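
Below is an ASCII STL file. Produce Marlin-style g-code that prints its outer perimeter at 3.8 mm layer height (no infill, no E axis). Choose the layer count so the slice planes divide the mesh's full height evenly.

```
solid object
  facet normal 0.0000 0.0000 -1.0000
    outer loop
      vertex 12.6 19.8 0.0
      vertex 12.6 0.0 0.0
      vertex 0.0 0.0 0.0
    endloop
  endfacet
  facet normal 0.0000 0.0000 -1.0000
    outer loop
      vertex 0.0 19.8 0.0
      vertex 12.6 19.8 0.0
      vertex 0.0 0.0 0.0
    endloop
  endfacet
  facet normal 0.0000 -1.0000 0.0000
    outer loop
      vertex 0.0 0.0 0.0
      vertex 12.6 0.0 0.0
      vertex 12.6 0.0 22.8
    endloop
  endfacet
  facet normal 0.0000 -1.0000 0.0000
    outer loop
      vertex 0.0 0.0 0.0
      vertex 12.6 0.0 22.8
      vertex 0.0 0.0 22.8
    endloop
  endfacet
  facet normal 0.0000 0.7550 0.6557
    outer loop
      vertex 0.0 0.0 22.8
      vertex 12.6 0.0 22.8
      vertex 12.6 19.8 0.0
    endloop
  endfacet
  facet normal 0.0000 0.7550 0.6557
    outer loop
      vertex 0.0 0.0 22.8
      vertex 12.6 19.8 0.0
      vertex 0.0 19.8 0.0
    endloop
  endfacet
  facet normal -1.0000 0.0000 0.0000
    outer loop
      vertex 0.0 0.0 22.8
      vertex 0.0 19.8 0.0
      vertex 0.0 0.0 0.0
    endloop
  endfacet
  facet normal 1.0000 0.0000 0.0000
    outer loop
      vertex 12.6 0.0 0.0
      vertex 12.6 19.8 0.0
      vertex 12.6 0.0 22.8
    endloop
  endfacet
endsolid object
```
; perimeter-only toolpath
G21 ; units = mm
G90 ; absolute positioning
G28 ; home
; layer 1
G0 Z3.8
G0 X0.0 Y0.0
G1 X12.6 Y0.0
G1 X12.6 Y16.5
G1 X0.0 Y16.5
G1 X0.0 Y0.0
; layer 2
G0 Z7.6
G0 X0.0 Y0.0
G1 X12.6 Y0.0
G1 X12.6 Y13.2
G1 X0.0 Y13.2
G1 X0.0 Y0.0
; layer 3
G0 Z11.4
G0 X0.0 Y0.0
G1 X12.6 Y0.0
G1 X12.6 Y9.9
G1 X0.0 Y9.9
G1 X0.0 Y0.0
; layer 4
G0 Z15.2
G0 X0.0 Y0.0
G1 X12.6 Y0.0
G1 X12.6 Y6.6
G1 X0.0 Y6.6
G1 X0.0 Y0.0
; layer 5
G0 Z19.0
G0 X0.0 Y0.0
G1 X12.6 Y0.0
G1 X12.6 Y3.3
G1 X0.0 Y3.3
G1 X0.0 Y0.0
M2 ; end

The solid is a wedge (ramp): 12.6 × 19.8 mm base, rising to 22.8 mm along the y=0 edge and sloping linearly to z=0 at y=19.8. Slicing at Δz = 3.8 mm — 6 equal slices spanning the solid's height, so layer i sits at z = i·h/6 — gives 5 non-empty perimeters. Each is a 4-segment closed polygon; G0 lifts to the layer z and rapids to the start vertex, then G1 traces the edges. The cross-section shrinks linearly with z (the slice at the apex is degenerate and omitted).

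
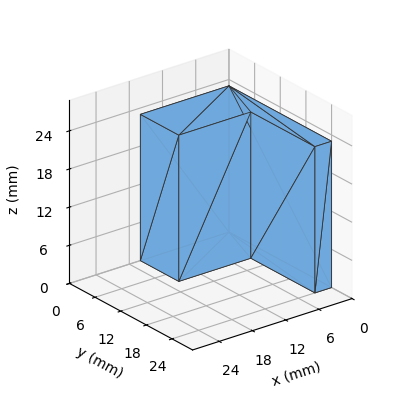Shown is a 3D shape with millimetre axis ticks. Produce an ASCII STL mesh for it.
Reading the render: the shape is an L-shaped prism: outer 16 × 24 mm, arm thicknesses ≈ 9 mm (horizontal) and 3 mm (vertical), extruded 23 mm in z (dimensions read to the nearest mm from the axis ticks). For the STL, each face is triangulated and given an outward normal.

solid part
  facet normal 0.0000 0.0000 -1.0000
    outer loop
      vertex 16.000 9.000 0.000
      vertex 16.000 0.000 0.000
      vertex 0.000 0.000 0.000
    endloop
  endfacet
  facet normal 0.0000 0.0000 -1.0000
    outer loop
      vertex 3.000 9.000 0.000
      vertex 16.000 9.000 0.000
      vertex 0.000 0.000 0.000
    endloop
  endfacet
  facet normal 0.0000 0.0000 -1.0000
    outer loop
      vertex 3.000 24.000 0.000
      vertex 3.000 9.000 0.000
      vertex 0.000 0.000 0.000
    endloop
  endfacet
  facet normal 0.0000 0.0000 -1.0000
    outer loop
      vertex 0.000 24.000 0.000
      vertex 3.000 24.000 0.000
      vertex 0.000 0.000 0.000
    endloop
  endfacet
  facet normal 0.0000 0.0000 1.0000
    outer loop
      vertex 0.000 0.000 23.000
      vertex 16.000 0.000 23.000
      vertex 16.000 9.000 23.000
    endloop
  endfacet
  facet normal 0.0000 0.0000 1.0000
    outer loop
      vertex 0.000 0.000 23.000
      vertex 16.000 9.000 23.000
      vertex 3.000 9.000 23.000
    endloop
  endfacet
  facet normal 0.0000 0.0000 1.0000
    outer loop
      vertex 0.000 0.000 23.000
      vertex 3.000 9.000 23.000
      vertex 3.000 24.000 23.000
    endloop
  endfacet
  facet normal 0.0000 0.0000 1.0000
    outer loop
      vertex 0.000 0.000 23.000
      vertex 3.000 24.000 23.000
      vertex 0.000 24.000 23.000
    endloop
  endfacet
  facet normal 0.0000 -1.0000 0.0000
    outer loop
      vertex 0.000 0.000 0.000
      vertex 16.000 0.000 0.000
      vertex 16.000 0.000 23.000
    endloop
  endfacet
  facet normal 0.0000 -1.0000 0.0000
    outer loop
      vertex 0.000 0.000 0.000
      vertex 16.000 0.000 23.000
      vertex 0.000 0.000 23.000
    endloop
  endfacet
  facet normal 1.0000 0.0000 0.0000
    outer loop
      vertex 16.000 0.000 0.000
      vertex 16.000 9.000 0.000
      vertex 16.000 9.000 23.000
    endloop
  endfacet
  facet normal 1.0000 0.0000 0.0000
    outer loop
      vertex 16.000 0.000 0.000
      vertex 16.000 9.000 23.000
      vertex 16.000 0.000 23.000
    endloop
  endfacet
  facet normal 0.0000 1.0000 0.0000
    outer loop
      vertex 16.000 9.000 0.000
      vertex 3.000 9.000 0.000
      vertex 3.000 9.000 23.000
    endloop
  endfacet
  facet normal 0.0000 1.0000 0.0000
    outer loop
      vertex 16.000 9.000 0.000
      vertex 3.000 9.000 23.000
      vertex 16.000 9.000 23.000
    endloop
  endfacet
  facet normal 1.0000 0.0000 0.0000
    outer loop
      vertex 3.000 9.000 0.000
      vertex 3.000 24.000 0.000
      vertex 3.000 24.000 23.000
    endloop
  endfacet
  facet normal 1.0000 0.0000 0.0000
    outer loop
      vertex 3.000 9.000 0.000
      vertex 3.000 24.000 23.000
      vertex 3.000 9.000 23.000
    endloop
  endfacet
  facet normal 0.0000 1.0000 0.0000
    outer loop
      vertex 3.000 24.000 0.000
      vertex 0.000 24.000 0.000
      vertex 0.000 24.000 23.000
    endloop
  endfacet
  facet normal 0.0000 1.0000 0.0000
    outer loop
      vertex 3.000 24.000 0.000
      vertex 0.000 24.000 23.000
      vertex 3.000 24.000 23.000
    endloop
  endfacet
  facet normal -1.0000 0.0000 0.0000
    outer loop
      vertex 0.000 24.000 0.000
      vertex 0.000 0.000 0.000
      vertex 0.000 0.000 23.000
    endloop
  endfacet
  facet normal -1.0000 0.0000 0.0000
    outer loop
      vertex 0.000 24.000 0.000
      vertex 0.000 0.000 23.000
      vertex 0.000 24.000 23.000
    endloop
  endfacet
endsolid part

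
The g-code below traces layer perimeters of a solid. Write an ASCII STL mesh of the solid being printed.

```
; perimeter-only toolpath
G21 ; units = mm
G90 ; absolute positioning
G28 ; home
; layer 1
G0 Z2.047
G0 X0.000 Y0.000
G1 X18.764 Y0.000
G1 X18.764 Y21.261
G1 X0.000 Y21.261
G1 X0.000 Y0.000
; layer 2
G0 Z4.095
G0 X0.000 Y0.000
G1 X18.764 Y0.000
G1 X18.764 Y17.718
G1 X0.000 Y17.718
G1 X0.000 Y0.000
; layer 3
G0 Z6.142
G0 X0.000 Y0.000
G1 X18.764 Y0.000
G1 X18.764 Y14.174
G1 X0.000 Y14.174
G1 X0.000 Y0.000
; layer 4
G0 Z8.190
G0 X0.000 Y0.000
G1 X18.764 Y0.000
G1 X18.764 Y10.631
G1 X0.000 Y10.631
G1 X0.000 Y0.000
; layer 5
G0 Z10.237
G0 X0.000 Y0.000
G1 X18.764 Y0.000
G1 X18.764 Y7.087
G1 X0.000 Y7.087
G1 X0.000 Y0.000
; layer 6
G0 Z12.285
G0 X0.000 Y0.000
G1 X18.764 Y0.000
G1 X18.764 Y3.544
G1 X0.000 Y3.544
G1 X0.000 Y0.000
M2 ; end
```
solid part
  facet normal 0.0000 0.0000 -1.0000
    outer loop
      vertex 18.764 24.805 0.000
      vertex 18.764 0.000 0.000
      vertex 0.000 0.000 0.000
    endloop
  endfacet
  facet normal 0.0000 0.0000 -1.0000
    outer loop
      vertex 0.000 24.805 0.000
      vertex 18.764 24.805 0.000
      vertex 0.000 0.000 0.000
    endloop
  endfacet
  facet normal 0.0000 -1.0000 0.0000
    outer loop
      vertex 0.000 0.000 0.000
      vertex 18.764 0.000 0.000
      vertex 18.764 0.000 14.332
    endloop
  endfacet
  facet normal 0.0000 -1.0000 0.0000
    outer loop
      vertex 0.000 0.000 0.000
      vertex 18.764 0.000 14.332
      vertex 0.000 0.000 14.332
    endloop
  endfacet
  facet normal 0.0000 0.5003 0.8659
    outer loop
      vertex 0.000 0.000 14.332
      vertex 18.764 0.000 14.332
      vertex 18.764 24.805 0.000
    endloop
  endfacet
  facet normal 0.0000 0.5003 0.8659
    outer loop
      vertex 0.000 0.000 14.332
      vertex 18.764 24.805 0.000
      vertex 0.000 24.805 0.000
    endloop
  endfacet
  facet normal -1.0000 0.0000 0.0000
    outer loop
      vertex 0.000 0.000 14.332
      vertex 0.000 24.805 0.000
      vertex 0.000 0.000 0.000
    endloop
  endfacet
  facet normal 1.0000 0.0000 0.0000
    outer loop
      vertex 18.764 0.000 0.000
      vertex 18.764 24.805 0.000
      vertex 18.764 0.000 14.332
    endloop
  endfacet
endsolid part

The G0 Z moves step by Δz≈2.047 mm. The G1 loops shrink linearly with z, so the solid tapers from its base footprint up to z≈14.3. Closing with a flat bottom cap and the tapered top and triangulating gives 8 facets — a wedge (ramp): 18.8 × 24.8 mm base, rising to 14.3 mm along the y=0 edge and sloping linearly to z=0 at y=24.8.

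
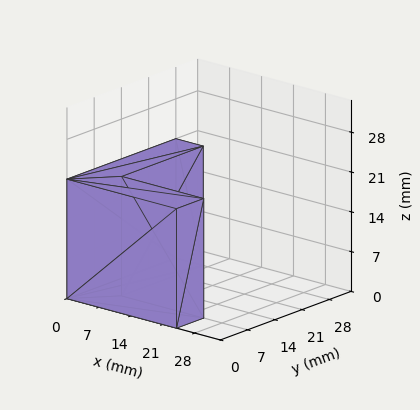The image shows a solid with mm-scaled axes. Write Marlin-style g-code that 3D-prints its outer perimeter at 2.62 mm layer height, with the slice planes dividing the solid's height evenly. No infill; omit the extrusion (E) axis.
Reading the render: the shape is an L-shaped prism: outer 24 × 28 mm, arm thicknesses ≈ 7 mm (horizontal) and 6 mm (vertical), extruded 21 mm in z (dimensions read to the nearest mm from the axis ticks). For the g-code, the solid's height is divided into equal slices at the stated Δz and each level perimeter traced with G1 moves after a G0 lift.

; perimeter-only toolpath
G21 ; units = mm
G90 ; absolute positioning
G28 ; home
; layer 1
G0 Z2.62
G0 X0.00 Y0.00
G1 X24.00 Y0.00
G1 X24.00 Y7.00
G1 X6.00 Y7.00
G1 X6.00 Y28.00
G1 X0.00 Y28.00
G1 X0.00 Y0.00
; layer 2
G0 Z5.25
G0 X0.00 Y0.00
G1 X24.00 Y0.00
G1 X24.00 Y7.00
G1 X6.00 Y7.00
G1 X6.00 Y28.00
G1 X0.00 Y28.00
G1 X0.00 Y0.00
; layer 3
G0 Z7.88
G0 X0.00 Y0.00
G1 X24.00 Y0.00
G1 X24.00 Y7.00
G1 X6.00 Y7.00
G1 X6.00 Y28.00
G1 X0.00 Y28.00
G1 X0.00 Y0.00
; layer 4
G0 Z10.50
G0 X0.00 Y0.00
G1 X24.00 Y0.00
G1 X24.00 Y7.00
G1 X6.00 Y7.00
G1 X6.00 Y28.00
G1 X0.00 Y28.00
G1 X0.00 Y0.00
; layer 5
G0 Z13.12
G0 X0.00 Y0.00
G1 X24.00 Y0.00
G1 X24.00 Y7.00
G1 X6.00 Y7.00
G1 X6.00 Y28.00
G1 X0.00 Y28.00
G1 X0.00 Y0.00
; layer 6
G0 Z15.75
G0 X0.00 Y0.00
G1 X24.00 Y0.00
G1 X24.00 Y7.00
G1 X6.00 Y7.00
G1 X6.00 Y28.00
G1 X0.00 Y28.00
G1 X0.00 Y0.00
; layer 7
G0 Z18.38
G0 X0.00 Y0.00
G1 X24.00 Y0.00
G1 X24.00 Y7.00
G1 X6.00 Y7.00
G1 X6.00 Y28.00
G1 X0.00 Y28.00
G1 X0.00 Y0.00
; layer 8
G0 Z21.00
G0 X0.00 Y0.00
G1 X24.00 Y0.00
G1 X24.00 Y7.00
G1 X6.00 Y7.00
G1 X6.00 Y28.00
G1 X0.00 Y28.00
G1 X0.00 Y0.00
M2 ; end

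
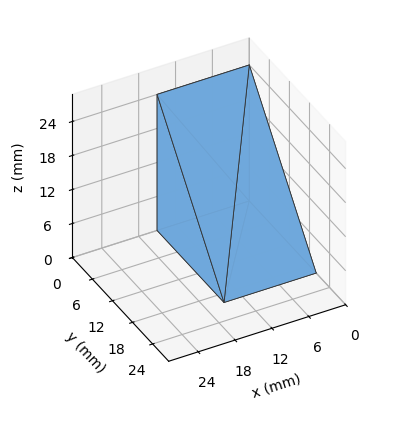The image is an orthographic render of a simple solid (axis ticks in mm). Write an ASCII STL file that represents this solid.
Reading the render: the shape is a wedge (ramp): 15 × 20 mm base, rising to 24 mm along the y=0 edge and sloping linearly to z=0 at y=20 (dimensions read to the nearest mm from the axis ticks). For the STL, each face is triangulated and given an outward normal.

solid part
  facet normal 0.0000 0.0000 -1.0000
    outer loop
      vertex 15.000 20.000 0.000
      vertex 15.000 0.000 0.000
      vertex 0.000 0.000 0.000
    endloop
  endfacet
  facet normal 0.0000 0.0000 -1.0000
    outer loop
      vertex 0.000 20.000 0.000
      vertex 15.000 20.000 0.000
      vertex 0.000 0.000 0.000
    endloop
  endfacet
  facet normal 0.0000 -1.0000 0.0000
    outer loop
      vertex 0.000 0.000 0.000
      vertex 15.000 0.000 0.000
      vertex 15.000 0.000 24.000
    endloop
  endfacet
  facet normal 0.0000 -1.0000 0.0000
    outer loop
      vertex 0.000 0.000 0.000
      vertex 15.000 0.000 24.000
      vertex 0.000 0.000 24.000
    endloop
  endfacet
  facet normal 0.0000 0.7682 0.6402
    outer loop
      vertex 0.000 0.000 24.000
      vertex 15.000 0.000 24.000
      vertex 15.000 20.000 0.000
    endloop
  endfacet
  facet normal 0.0000 0.7682 0.6402
    outer loop
      vertex 0.000 0.000 24.000
      vertex 15.000 20.000 0.000
      vertex 0.000 20.000 0.000
    endloop
  endfacet
  facet normal -1.0000 0.0000 0.0000
    outer loop
      vertex 0.000 0.000 24.000
      vertex 0.000 20.000 0.000
      vertex 0.000 0.000 0.000
    endloop
  endfacet
  facet normal 1.0000 0.0000 0.0000
    outer loop
      vertex 15.000 0.000 0.000
      vertex 15.000 20.000 0.000
      vertex 15.000 0.000 24.000
    endloop
  endfacet
endsolid part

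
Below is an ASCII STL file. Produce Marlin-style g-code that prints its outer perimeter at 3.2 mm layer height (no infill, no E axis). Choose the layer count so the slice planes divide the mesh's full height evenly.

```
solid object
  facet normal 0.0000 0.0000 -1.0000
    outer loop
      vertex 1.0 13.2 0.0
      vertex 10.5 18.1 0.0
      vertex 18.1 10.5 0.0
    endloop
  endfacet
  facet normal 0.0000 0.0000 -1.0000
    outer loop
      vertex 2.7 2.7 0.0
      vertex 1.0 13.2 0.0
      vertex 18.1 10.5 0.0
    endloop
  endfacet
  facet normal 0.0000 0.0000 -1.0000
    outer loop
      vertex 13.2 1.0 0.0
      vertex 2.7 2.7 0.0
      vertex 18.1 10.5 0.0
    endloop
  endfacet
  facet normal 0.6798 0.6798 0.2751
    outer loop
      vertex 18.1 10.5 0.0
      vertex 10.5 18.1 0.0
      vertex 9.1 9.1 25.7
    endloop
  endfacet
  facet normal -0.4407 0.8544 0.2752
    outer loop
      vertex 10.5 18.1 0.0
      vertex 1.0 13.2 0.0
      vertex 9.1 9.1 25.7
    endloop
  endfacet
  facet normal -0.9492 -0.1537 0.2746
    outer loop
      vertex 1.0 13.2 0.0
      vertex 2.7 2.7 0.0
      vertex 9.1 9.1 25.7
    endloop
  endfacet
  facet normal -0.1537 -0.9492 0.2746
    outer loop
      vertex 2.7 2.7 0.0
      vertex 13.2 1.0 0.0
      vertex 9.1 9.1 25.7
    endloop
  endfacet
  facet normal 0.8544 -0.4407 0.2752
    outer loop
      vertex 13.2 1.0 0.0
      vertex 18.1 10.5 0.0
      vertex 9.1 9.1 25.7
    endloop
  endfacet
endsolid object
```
; perimeter-only toolpath
G21 ; units = mm
G90 ; absolute positioning
G28 ; home
; layer 1
G0 Z3.2
G0 X17.0 Y10.3
G1 X10.3 Y17.0
G1 X2.0 Y12.7
G1 X3.5 Y3.5
G1 X12.7 Y2.0
G1 X17.0 Y10.3
; layer 2
G0 Z6.4
G0 X15.9 Y10.2
G1 X10.2 Y15.9
G1 X3.0 Y12.2
G1 X4.3 Y4.3
G1 X12.2 Y3.0
G1 X15.9 Y10.2
; layer 3
G0 Z9.6
G0 X14.7 Y10.0
G1 X10.0 Y14.7
G1 X4.0 Y11.7
G1 X5.1 Y5.1
G1 X11.7 Y4.0
G1 X14.7 Y10.0
; layer 4
G0 Z12.8
G0 X13.6 Y9.8
G1 X9.8 Y13.6
G1 X5.0 Y11.1
G1 X5.9 Y5.9
G1 X11.1 Y5.0
G1 X13.6 Y9.8
; layer 5
G0 Z16.1
G0 X12.5 Y9.6
G1 X9.6 Y12.5
G1 X6.1 Y10.6
G1 X6.7 Y6.7
G1 X10.6 Y6.1
G1 X12.5 Y9.6
; layer 6
G0 Z19.3
G0 X11.3 Y9.4
G1 X9.4 Y11.3
G1 X7.1 Y10.1
G1 X7.5 Y7.5
G1 X10.1 Y7.1
G1 X11.3 Y9.4
; layer 7
G0 Z22.5
G0 X10.2 Y9.3
G1 X9.3 Y10.2
G1 X8.1 Y9.6
G1 X8.3 Y8.3
G1 X9.6 Y8.1
G1 X10.2 Y9.3
M2 ; end

The solid is a regular 5-sided pyramid, base circumscribed radius ≈ 9.1 mm, apex at z ≈ 25.7 mm. Slicing at Δz = 3.2 mm — 8 equal slices spanning the solid's height, so layer i sits at z = i·h/8 — gives 7 non-empty perimeters. Each is a 5-segment closed polygon; G0 lifts to the layer z and rapids to the start vertex, then G1 traces the edges. The cross-section shrinks linearly with z (the slice at the apex is degenerate and omitted).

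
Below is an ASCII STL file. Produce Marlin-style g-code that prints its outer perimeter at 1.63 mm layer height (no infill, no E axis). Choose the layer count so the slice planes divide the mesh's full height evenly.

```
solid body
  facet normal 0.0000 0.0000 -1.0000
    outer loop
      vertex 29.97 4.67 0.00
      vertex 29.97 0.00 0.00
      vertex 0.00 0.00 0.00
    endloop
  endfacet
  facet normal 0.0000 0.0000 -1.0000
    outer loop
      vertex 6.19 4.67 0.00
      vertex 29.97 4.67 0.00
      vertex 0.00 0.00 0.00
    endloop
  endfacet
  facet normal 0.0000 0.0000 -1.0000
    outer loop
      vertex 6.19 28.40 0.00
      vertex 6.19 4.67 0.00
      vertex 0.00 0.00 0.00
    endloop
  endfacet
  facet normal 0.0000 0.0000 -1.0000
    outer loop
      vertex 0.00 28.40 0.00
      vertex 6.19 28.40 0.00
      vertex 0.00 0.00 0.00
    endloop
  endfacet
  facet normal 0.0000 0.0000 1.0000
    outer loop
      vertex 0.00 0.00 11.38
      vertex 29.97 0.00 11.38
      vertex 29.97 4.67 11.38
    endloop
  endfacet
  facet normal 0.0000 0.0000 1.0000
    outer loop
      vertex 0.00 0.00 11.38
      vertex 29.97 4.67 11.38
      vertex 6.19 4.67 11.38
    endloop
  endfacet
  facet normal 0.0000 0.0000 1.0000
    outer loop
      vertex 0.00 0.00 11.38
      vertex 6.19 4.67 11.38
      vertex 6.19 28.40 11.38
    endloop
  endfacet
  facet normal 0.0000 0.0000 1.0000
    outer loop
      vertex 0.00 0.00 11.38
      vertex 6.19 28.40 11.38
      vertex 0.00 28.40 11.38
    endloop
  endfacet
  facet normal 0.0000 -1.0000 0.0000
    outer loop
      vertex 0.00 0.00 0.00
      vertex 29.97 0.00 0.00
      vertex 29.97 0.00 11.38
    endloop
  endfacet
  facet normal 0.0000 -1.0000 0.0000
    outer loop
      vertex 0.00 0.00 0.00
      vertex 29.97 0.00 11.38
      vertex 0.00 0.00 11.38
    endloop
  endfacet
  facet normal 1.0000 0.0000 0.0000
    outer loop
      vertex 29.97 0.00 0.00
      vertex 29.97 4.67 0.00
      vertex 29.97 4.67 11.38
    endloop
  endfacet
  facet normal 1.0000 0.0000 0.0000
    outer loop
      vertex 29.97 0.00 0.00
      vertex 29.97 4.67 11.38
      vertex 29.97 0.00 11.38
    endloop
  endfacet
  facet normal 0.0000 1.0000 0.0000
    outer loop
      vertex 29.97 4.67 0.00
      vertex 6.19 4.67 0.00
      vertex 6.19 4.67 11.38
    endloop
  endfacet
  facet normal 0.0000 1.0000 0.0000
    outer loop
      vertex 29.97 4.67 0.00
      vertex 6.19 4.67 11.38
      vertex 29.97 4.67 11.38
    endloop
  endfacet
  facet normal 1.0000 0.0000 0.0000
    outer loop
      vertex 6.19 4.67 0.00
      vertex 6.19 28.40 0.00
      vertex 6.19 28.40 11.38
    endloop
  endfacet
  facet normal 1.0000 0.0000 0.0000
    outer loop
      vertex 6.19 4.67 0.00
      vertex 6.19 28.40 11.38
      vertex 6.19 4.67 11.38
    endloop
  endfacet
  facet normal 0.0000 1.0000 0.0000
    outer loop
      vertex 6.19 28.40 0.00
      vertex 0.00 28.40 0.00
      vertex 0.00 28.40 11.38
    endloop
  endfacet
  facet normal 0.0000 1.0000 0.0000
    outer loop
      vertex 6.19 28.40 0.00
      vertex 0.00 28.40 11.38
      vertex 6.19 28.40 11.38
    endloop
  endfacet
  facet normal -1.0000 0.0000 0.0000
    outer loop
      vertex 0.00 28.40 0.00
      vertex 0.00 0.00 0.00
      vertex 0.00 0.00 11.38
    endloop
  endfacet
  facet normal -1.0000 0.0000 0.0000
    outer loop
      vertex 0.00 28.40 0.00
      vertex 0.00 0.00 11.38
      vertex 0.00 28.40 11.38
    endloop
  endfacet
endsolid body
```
; perimeter-only toolpath
G21 ; units = mm
G90 ; absolute positioning
G28 ; home
; layer 1
G0 Z1.63
G0 X0.00 Y0.00
G1 X29.97 Y0.00
G1 X29.97 Y4.67
G1 X6.19 Y4.67
G1 X6.19 Y28.40
G1 X0.00 Y28.40
G1 X0.00 Y0.00
; layer 2
G0 Z3.25
G0 X0.00 Y0.00
G1 X29.97 Y0.00
G1 X29.97 Y4.67
G1 X6.19 Y4.67
G1 X6.19 Y28.40
G1 X0.00 Y28.40
G1 X0.00 Y0.00
; layer 3
G0 Z4.88
G0 X0.00 Y0.00
G1 X29.97 Y0.00
G1 X29.97 Y4.67
G1 X6.19 Y4.67
G1 X6.19 Y28.40
G1 X0.00 Y28.40
G1 X0.00 Y0.00
; layer 4
G0 Z6.50
G0 X0.00 Y0.00
G1 X29.97 Y0.00
G1 X29.97 Y4.67
G1 X6.19 Y4.67
G1 X6.19 Y28.40
G1 X0.00 Y28.40
G1 X0.00 Y0.00
; layer 5
G0 Z8.13
G0 X0.00 Y0.00
G1 X29.97 Y0.00
G1 X29.97 Y4.67
G1 X6.19 Y4.67
G1 X6.19 Y28.40
G1 X0.00 Y28.40
G1 X0.00 Y0.00
; layer 6
G0 Z9.75
G0 X0.00 Y0.00
G1 X29.97 Y0.00
G1 X29.97 Y4.67
G1 X6.19 Y4.67
G1 X6.19 Y28.40
G1 X0.00 Y28.40
G1 X0.00 Y0.00
; layer 7
G0 Z11.38
G0 X0.00 Y0.00
G1 X29.97 Y0.00
G1 X29.97 Y4.67
G1 X6.19 Y4.67
G1 X6.19 Y28.40
G1 X0.00 Y28.40
G1 X0.00 Y0.00
M2 ; end

The solid is an L-shaped prism: outer 30 × 28.4 mm, arm thicknesses ≈ 4.67 mm (horizontal) and 6.19 mm (vertical), extruded 11.4 mm in z. Slicing at Δz = 1.63 mm — 7 equal slices spanning the solid's height, so layer i sits at z = i·h/7 — gives 7 non-empty perimeters. Each is a 6-segment closed polygon; G0 lifts to the layer z and rapids to the start vertex, then G1 traces the edges.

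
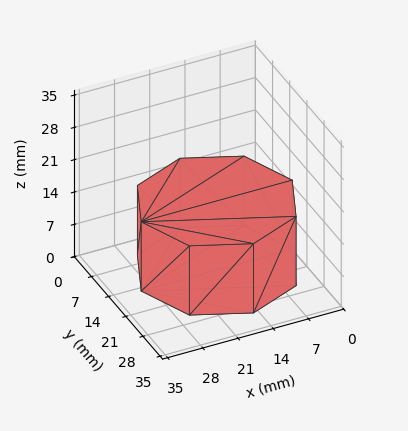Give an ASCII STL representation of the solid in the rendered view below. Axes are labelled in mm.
Reading the render: the shape is a regular 8-sided prism (a cylinder approximated with 8 flat sides), circumscribed radius ≈ 15 mm, height ≈ 15 mm (dimensions read to the nearest mm from the axis ticks). For the STL, each face is triangulated and given an outward normal.

solid part
  facet normal 0.0000 0.0000 -1.0000
    outer loop
      vertex 15.0 30.0 0.0
      vertex 25.6 25.6 0.0
      vertex 30.0 15.0 0.0
    endloop
  endfacet
  facet normal 0.0000 0.0000 -1.0000
    outer loop
      vertex 4.4 25.6 0.0
      vertex 15.0 30.0 0.0
      vertex 30.0 15.0 0.0
    endloop
  endfacet
  facet normal 0.0000 0.0000 -1.0000
    outer loop
      vertex 0.0 15.0 0.0
      vertex 4.4 25.6 0.0
      vertex 30.0 15.0 0.0
    endloop
  endfacet
  facet normal 0.0000 0.0000 -1.0000
    outer loop
      vertex 4.4 4.4 0.0
      vertex 0.0 15.0 0.0
      vertex 30.0 15.0 0.0
    endloop
  endfacet
  facet normal 0.0000 0.0000 -1.0000
    outer loop
      vertex 15.0 0.0 0.0
      vertex 4.4 4.4 0.0
      vertex 30.0 15.0 0.0
    endloop
  endfacet
  facet normal 0.0000 0.0000 -1.0000
    outer loop
      vertex 25.6 4.4 0.0
      vertex 15.0 0.0 0.0
      vertex 30.0 15.0 0.0
    endloop
  endfacet
  facet normal 0.0000 0.0000 1.0000
    outer loop
      vertex 30.0 15.0 15.0
      vertex 25.6 25.6 15.0
      vertex 15.0 30.0 15.0
    endloop
  endfacet
  facet normal 0.0000 0.0000 1.0000
    outer loop
      vertex 30.0 15.0 15.0
      vertex 15.0 30.0 15.0
      vertex 4.4 25.6 15.0
    endloop
  endfacet
  facet normal 0.0000 0.0000 1.0000
    outer loop
      vertex 30.0 15.0 15.0
      vertex 4.4 25.6 15.0
      vertex 0.0 15.0 15.0
    endloop
  endfacet
  facet normal 0.0000 0.0000 1.0000
    outer loop
      vertex 30.0 15.0 15.0
      vertex 0.0 15.0 15.0
      vertex 4.4 4.4 15.0
    endloop
  endfacet
  facet normal 0.0000 0.0000 1.0000
    outer loop
      vertex 30.0 15.0 15.0
      vertex 4.4 4.4 15.0
      vertex 15.0 0.0 15.0
    endloop
  endfacet
  facet normal 0.0000 0.0000 1.0000
    outer loop
      vertex 30.0 15.0 15.0
      vertex 15.0 0.0 15.0
      vertex 25.6 4.4 15.0
    endloop
  endfacet
  facet normal 0.9236 0.3834 0.0000
    outer loop
      vertex 30.0 15.0 0.0
      vertex 25.6 25.6 0.0
      vertex 25.6 25.6 15.0
    endloop
  endfacet
  facet normal 0.9236 0.3834 0.0000
    outer loop
      vertex 30.0 15.0 0.0
      vertex 25.6 25.6 15.0
      vertex 30.0 15.0 15.0
    endloop
  endfacet
  facet normal 0.3834 0.9236 0.0000
    outer loop
      vertex 25.6 25.6 0.0
      vertex 15.0 30.0 0.0
      vertex 15.0 30.0 15.0
    endloop
  endfacet
  facet normal 0.3834 0.9236 0.0000
    outer loop
      vertex 25.6 25.6 0.0
      vertex 15.0 30.0 15.0
      vertex 25.6 25.6 15.0
    endloop
  endfacet
  facet normal -0.3834 0.9236 0.0000
    outer loop
      vertex 15.0 30.0 0.0
      vertex 4.4 25.6 0.0
      vertex 4.4 25.6 15.0
    endloop
  endfacet
  facet normal -0.3834 0.9236 0.0000
    outer loop
      vertex 15.0 30.0 0.0
      vertex 4.4 25.6 15.0
      vertex 15.0 30.0 15.0
    endloop
  endfacet
  facet normal -0.9236 0.3834 0.0000
    outer loop
      vertex 4.4 25.6 0.0
      vertex 0.0 15.0 0.0
      vertex 0.0 15.0 15.0
    endloop
  endfacet
  facet normal -0.9236 0.3834 0.0000
    outer loop
      vertex 4.4 25.6 0.0
      vertex 0.0 15.0 15.0
      vertex 4.4 25.6 15.0
    endloop
  endfacet
  facet normal -0.9236 -0.3834 0.0000
    outer loop
      vertex 0.0 15.0 0.0
      vertex 4.4 4.4 0.0
      vertex 4.4 4.4 15.0
    endloop
  endfacet
  facet normal -0.9236 -0.3834 0.0000
    outer loop
      vertex 0.0 15.0 0.0
      vertex 4.4 4.4 15.0
      vertex 0.0 15.0 15.0
    endloop
  endfacet
  facet normal -0.3834 -0.9236 0.0000
    outer loop
      vertex 4.4 4.4 0.0
      vertex 15.0 0.0 0.0
      vertex 15.0 0.0 15.0
    endloop
  endfacet
  facet normal -0.3834 -0.9236 0.0000
    outer loop
      vertex 4.4 4.4 0.0
      vertex 15.0 0.0 15.0
      vertex 4.4 4.4 15.0
    endloop
  endfacet
  facet normal 0.3834 -0.9236 0.0000
    outer loop
      vertex 15.0 0.0 0.0
      vertex 25.6 4.4 0.0
      vertex 25.6 4.4 15.0
    endloop
  endfacet
  facet normal 0.3834 -0.9236 0.0000
    outer loop
      vertex 15.0 0.0 0.0
      vertex 25.6 4.4 15.0
      vertex 15.0 0.0 15.0
    endloop
  endfacet
  facet normal 0.9236 -0.3834 0.0000
    outer loop
      vertex 25.6 4.4 0.0
      vertex 30.0 15.0 0.0
      vertex 30.0 15.0 15.0
    endloop
  endfacet
  facet normal 0.9236 -0.3834 0.0000
    outer loop
      vertex 25.6 4.4 0.0
      vertex 30.0 15.0 15.0
      vertex 25.6 4.4 15.0
    endloop
  endfacet
endsolid part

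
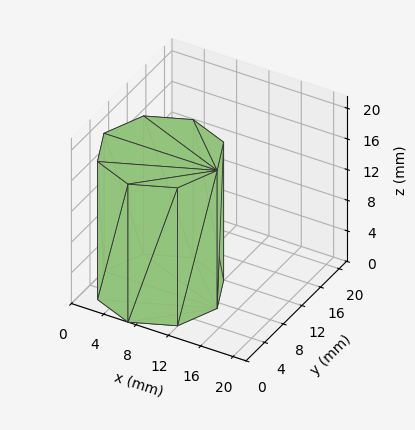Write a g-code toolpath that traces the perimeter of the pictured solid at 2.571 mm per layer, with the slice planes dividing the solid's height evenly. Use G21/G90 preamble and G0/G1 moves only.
Reading the render: the shape is a regular 8-sided prism (a cylinder approximated with 8 flat sides), circumscribed radius ≈ 7 mm, height ≈ 18 mm (dimensions read to the nearest mm from the axis ticks). For the g-code, the solid's height is divided into equal slices at the stated Δz and each level perimeter traced with G1 moves after a G0 lift.

; perimeter-only toolpath
G21 ; units = mm
G90 ; absolute positioning
G28 ; home
; layer 1
G0 Z2.571
G0 X14.000 Y7.000
G1 X11.950 Y11.950
G1 X7.000 Y14.000
G1 X2.050 Y11.950
G1 X0.000 Y7.000
G1 X2.050 Y2.050
G1 X7.000 Y0.000
G1 X11.950 Y2.050
G1 X14.000 Y7.000
; layer 2
G0 Z5.143
G0 X14.000 Y7.000
G1 X11.950 Y11.950
G1 X7.000 Y14.000
G1 X2.050 Y11.950
G1 X0.000 Y7.000
G1 X2.050 Y2.050
G1 X7.000 Y0.000
G1 X11.950 Y2.050
G1 X14.000 Y7.000
; layer 3
G0 Z7.714
G0 X14.000 Y7.000
G1 X11.950 Y11.950
G1 X7.000 Y14.000
G1 X2.050 Y11.950
G1 X0.000 Y7.000
G1 X2.050 Y2.050
G1 X7.000 Y0.000
G1 X11.950 Y2.050
G1 X14.000 Y7.000
; layer 4
G0 Z10.286
G0 X14.000 Y7.000
G1 X11.950 Y11.950
G1 X7.000 Y14.000
G1 X2.050 Y11.950
G1 X0.000 Y7.000
G1 X2.050 Y2.050
G1 X7.000 Y0.000
G1 X11.950 Y2.050
G1 X14.000 Y7.000
; layer 5
G0 Z12.857
G0 X14.000 Y7.000
G1 X11.950 Y11.950
G1 X7.000 Y14.000
G1 X2.050 Y11.950
G1 X0.000 Y7.000
G1 X2.050 Y2.050
G1 X7.000 Y0.000
G1 X11.950 Y2.050
G1 X14.000 Y7.000
; layer 6
G0 Z15.429
G0 X14.000 Y7.000
G1 X11.950 Y11.950
G1 X7.000 Y14.000
G1 X2.050 Y11.950
G1 X0.000 Y7.000
G1 X2.050 Y2.050
G1 X7.000 Y0.000
G1 X11.950 Y2.050
G1 X14.000 Y7.000
; layer 7
G0 Z18.000
G0 X14.000 Y7.000
G1 X11.950 Y11.950
G1 X7.000 Y14.000
G1 X2.050 Y11.950
G1 X0.000 Y7.000
G1 X2.050 Y2.050
G1 X7.000 Y0.000
G1 X11.950 Y2.050
G1 X14.000 Y7.000
M2 ; end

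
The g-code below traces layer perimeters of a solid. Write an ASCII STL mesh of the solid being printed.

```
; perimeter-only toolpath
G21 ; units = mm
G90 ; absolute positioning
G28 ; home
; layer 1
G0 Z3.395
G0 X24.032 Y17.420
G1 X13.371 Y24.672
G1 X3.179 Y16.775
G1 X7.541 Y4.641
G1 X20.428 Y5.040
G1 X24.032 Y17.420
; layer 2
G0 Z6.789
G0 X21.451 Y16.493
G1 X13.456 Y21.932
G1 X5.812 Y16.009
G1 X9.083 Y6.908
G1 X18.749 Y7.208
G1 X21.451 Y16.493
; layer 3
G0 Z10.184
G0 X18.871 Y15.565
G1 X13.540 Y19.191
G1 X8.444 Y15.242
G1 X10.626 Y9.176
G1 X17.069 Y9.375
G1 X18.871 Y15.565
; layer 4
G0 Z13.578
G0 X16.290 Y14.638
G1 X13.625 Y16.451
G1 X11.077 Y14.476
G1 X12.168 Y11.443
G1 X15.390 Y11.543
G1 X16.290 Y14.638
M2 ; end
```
solid part
  facet normal 0.0000 0.0000 -1.0000
    outer loop
      vertex 0.546 17.541 0.000
      vertex 13.286 27.413 0.000
      vertex 26.612 18.348 0.000
    endloop
  endfacet
  facet normal 0.0000 0.0000 -1.0000
    outer loop
      vertex 5.999 2.374 0.000
      vertex 0.546 17.541 0.000
      vertex 26.612 18.348 0.000
    endloop
  endfacet
  facet normal 0.0000 0.0000 -1.0000
    outer loop
      vertex 22.108 2.873 0.000
      vertex 5.999 2.374 0.000
      vertex 26.612 18.348 0.000
    endloop
  endfacet
  facet normal 0.4708 0.6921 0.5470
    outer loop
      vertex 26.612 18.348 0.000
      vertex 13.286 27.413 0.000
      vertex 13.710 13.710 16.973
    endloop
  endfacet
  facet normal -0.5127 0.6617 0.5470
    outer loop
      vertex 13.286 27.413 0.000
      vertex 0.546 17.541 0.000
      vertex 13.710 13.710 16.973
    endloop
  endfacet
  facet normal -0.7877 -0.2832 0.5470
    outer loop
      vertex 0.546 17.541 0.000
      vertex 5.999 2.374 0.000
      vertex 13.710 13.710 16.973
    endloop
  endfacet
  facet normal 0.0259 -0.8367 0.5470
    outer loop
      vertex 5.999 2.374 0.000
      vertex 22.108 2.873 0.000
      vertex 13.710 13.710 16.973
    endloop
  endfacet
  facet normal 0.8038 -0.2339 0.5470
    outer loop
      vertex 22.108 2.873 0.000
      vertex 26.612 18.348 0.000
      vertex 13.710 13.710 16.973
    endloop
  endfacet
endsolid part

The G0 Z moves step by Δz≈3.395 mm. The G1 loops shrink linearly with z, so the solid tapers from its base footprint up to z≈17. Closing with a flat bottom cap and the tapered top and triangulating gives 8 facets — a regular 5-sided pyramid, base circumscribed radius ≈ 13.7 mm, apex at z ≈ 17 mm.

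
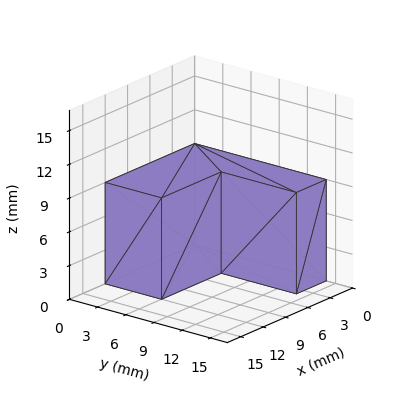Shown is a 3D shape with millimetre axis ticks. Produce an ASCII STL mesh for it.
Reading the render: the shape is an L-shaped prism: outer 12 × 14 mm, arm thicknesses ≈ 6 mm (horizontal) and 4 mm (vertical), extruded 9 mm in z (dimensions read to the nearest mm from the axis ticks). For the STL, each face is triangulated and given an outward normal.

solid part
  facet normal 0.0000 0.0000 -1.0000
    outer loop
      vertex 12.00 6.00 0.00
      vertex 12.00 0.00 0.00
      vertex 0.00 0.00 0.00
    endloop
  endfacet
  facet normal 0.0000 0.0000 -1.0000
    outer loop
      vertex 4.00 6.00 0.00
      vertex 12.00 6.00 0.00
      vertex 0.00 0.00 0.00
    endloop
  endfacet
  facet normal 0.0000 0.0000 -1.0000
    outer loop
      vertex 4.00 14.00 0.00
      vertex 4.00 6.00 0.00
      vertex 0.00 0.00 0.00
    endloop
  endfacet
  facet normal 0.0000 0.0000 -1.0000
    outer loop
      vertex 0.00 14.00 0.00
      vertex 4.00 14.00 0.00
      vertex 0.00 0.00 0.00
    endloop
  endfacet
  facet normal 0.0000 0.0000 1.0000
    outer loop
      vertex 0.00 0.00 9.00
      vertex 12.00 0.00 9.00
      vertex 12.00 6.00 9.00
    endloop
  endfacet
  facet normal 0.0000 0.0000 1.0000
    outer loop
      vertex 0.00 0.00 9.00
      vertex 12.00 6.00 9.00
      vertex 4.00 6.00 9.00
    endloop
  endfacet
  facet normal 0.0000 0.0000 1.0000
    outer loop
      vertex 0.00 0.00 9.00
      vertex 4.00 6.00 9.00
      vertex 4.00 14.00 9.00
    endloop
  endfacet
  facet normal 0.0000 0.0000 1.0000
    outer loop
      vertex 0.00 0.00 9.00
      vertex 4.00 14.00 9.00
      vertex 0.00 14.00 9.00
    endloop
  endfacet
  facet normal 0.0000 -1.0000 0.0000
    outer loop
      vertex 0.00 0.00 0.00
      vertex 12.00 0.00 0.00
      vertex 12.00 0.00 9.00
    endloop
  endfacet
  facet normal 0.0000 -1.0000 0.0000
    outer loop
      vertex 0.00 0.00 0.00
      vertex 12.00 0.00 9.00
      vertex 0.00 0.00 9.00
    endloop
  endfacet
  facet normal 1.0000 0.0000 0.0000
    outer loop
      vertex 12.00 0.00 0.00
      vertex 12.00 6.00 0.00
      vertex 12.00 6.00 9.00
    endloop
  endfacet
  facet normal 1.0000 0.0000 0.0000
    outer loop
      vertex 12.00 0.00 0.00
      vertex 12.00 6.00 9.00
      vertex 12.00 0.00 9.00
    endloop
  endfacet
  facet normal 0.0000 1.0000 0.0000
    outer loop
      vertex 12.00 6.00 0.00
      vertex 4.00 6.00 0.00
      vertex 4.00 6.00 9.00
    endloop
  endfacet
  facet normal 0.0000 1.0000 0.0000
    outer loop
      vertex 12.00 6.00 0.00
      vertex 4.00 6.00 9.00
      vertex 12.00 6.00 9.00
    endloop
  endfacet
  facet normal 1.0000 0.0000 0.0000
    outer loop
      vertex 4.00 6.00 0.00
      vertex 4.00 14.00 0.00
      vertex 4.00 14.00 9.00
    endloop
  endfacet
  facet normal 1.0000 0.0000 0.0000
    outer loop
      vertex 4.00 6.00 0.00
      vertex 4.00 14.00 9.00
      vertex 4.00 6.00 9.00
    endloop
  endfacet
  facet normal 0.0000 1.0000 0.0000
    outer loop
      vertex 4.00 14.00 0.00
      vertex 0.00 14.00 0.00
      vertex 0.00 14.00 9.00
    endloop
  endfacet
  facet normal 0.0000 1.0000 0.0000
    outer loop
      vertex 4.00 14.00 0.00
      vertex 0.00 14.00 9.00
      vertex 4.00 14.00 9.00
    endloop
  endfacet
  facet normal -1.0000 0.0000 0.0000
    outer loop
      vertex 0.00 14.00 0.00
      vertex 0.00 0.00 0.00
      vertex 0.00 0.00 9.00
    endloop
  endfacet
  facet normal -1.0000 0.0000 0.0000
    outer loop
      vertex 0.00 14.00 0.00
      vertex 0.00 0.00 9.00
      vertex 0.00 14.00 9.00
    endloop
  endfacet
endsolid part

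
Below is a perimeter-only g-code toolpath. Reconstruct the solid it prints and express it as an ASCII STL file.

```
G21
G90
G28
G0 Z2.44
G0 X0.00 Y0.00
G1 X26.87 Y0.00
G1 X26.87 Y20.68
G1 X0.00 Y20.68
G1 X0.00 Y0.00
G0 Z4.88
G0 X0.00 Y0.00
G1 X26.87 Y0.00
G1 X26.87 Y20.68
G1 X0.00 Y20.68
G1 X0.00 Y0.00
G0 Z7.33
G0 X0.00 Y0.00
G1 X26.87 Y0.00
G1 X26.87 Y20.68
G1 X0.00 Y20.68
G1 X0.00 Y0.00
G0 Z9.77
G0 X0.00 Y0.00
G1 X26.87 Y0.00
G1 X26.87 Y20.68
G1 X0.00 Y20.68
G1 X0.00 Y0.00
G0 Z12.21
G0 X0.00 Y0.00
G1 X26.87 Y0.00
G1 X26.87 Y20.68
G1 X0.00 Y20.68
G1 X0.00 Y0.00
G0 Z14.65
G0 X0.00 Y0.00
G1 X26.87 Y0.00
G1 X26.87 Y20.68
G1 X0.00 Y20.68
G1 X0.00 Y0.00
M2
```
solid part
  facet normal 0.0000 0.0000 -1.0000
    outer loop
      vertex 26.87 20.68 0.00
      vertex 26.87 0.00 0.00
      vertex 0.00 0.00 0.00
    endloop
  endfacet
  facet normal 0.0000 0.0000 -1.0000
    outer loop
      vertex 0.00 20.68 0.00
      vertex 26.87 20.68 0.00
      vertex 0.00 0.00 0.00
    endloop
  endfacet
  facet normal 0.0000 0.0000 1.0000
    outer loop
      vertex 0.00 0.00 14.65
      vertex 26.87 0.00 14.65
      vertex 26.87 20.68 14.65
    endloop
  endfacet
  facet normal 0.0000 0.0000 1.0000
    outer loop
      vertex 0.00 0.00 14.65
      vertex 26.87 20.68 14.65
      vertex 0.00 20.68 14.65
    endloop
  endfacet
  facet normal 0.0000 -1.0000 0.0000
    outer loop
      vertex 0.00 0.00 0.00
      vertex 26.87 0.00 0.00
      vertex 26.87 0.00 14.65
    endloop
  endfacet
  facet normal 0.0000 -1.0000 0.0000
    outer loop
      vertex 0.00 0.00 0.00
      vertex 26.87 0.00 14.65
      vertex 0.00 0.00 14.65
    endloop
  endfacet
  facet normal 0.0000 1.0000 0.0000
    outer loop
      vertex 26.87 20.68 14.65
      vertex 26.87 20.68 0.00
      vertex 0.00 20.68 0.00
    endloop
  endfacet
  facet normal 0.0000 1.0000 0.0000
    outer loop
      vertex 0.00 20.68 14.65
      vertex 26.87 20.68 14.65
      vertex 0.00 20.68 0.00
    endloop
  endfacet
  facet normal -1.0000 0.0000 0.0000
    outer loop
      vertex 0.00 20.68 14.65
      vertex 0.00 20.68 0.00
      vertex 0.00 0.00 0.00
    endloop
  endfacet
  facet normal -1.0000 0.0000 0.0000
    outer loop
      vertex 0.00 0.00 14.65
      vertex 0.00 20.68 14.65
      vertex 0.00 0.00 0.00
    endloop
  endfacet
  facet normal 1.0000 0.0000 0.0000
    outer loop
      vertex 26.87 0.00 0.00
      vertex 26.87 20.68 0.00
      vertex 26.87 20.68 14.65
    endloop
  endfacet
  facet normal 1.0000 0.0000 0.0000
    outer loop
      vertex 26.87 0.00 0.00
      vertex 26.87 20.68 14.65
      vertex 26.87 0.00 14.65
    endloop
  endfacet
endsolid part

The G0 Z moves step by Δz≈2.44 mm. Every layer's G1 loop is the same polygon, so the solid is a straight extrusion of it from z=0 to z≈14.7. Closing with flat bottom and top caps and triangulating gives 12 facets — a rectangular box, roughly 26.9 × 20.7 mm footprint and 14.7 mm tall.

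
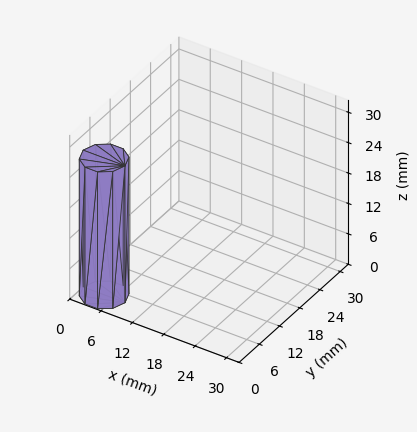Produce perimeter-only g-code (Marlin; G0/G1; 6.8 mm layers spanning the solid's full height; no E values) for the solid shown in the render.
Reading the render: the shape is a regular 10-sided prism (a cylinder approximated with 10 flat sides), circumscribed radius ≈ 4 mm, height ≈ 27 mm (dimensions read to the nearest mm from the axis ticks). For the g-code, the solid's height is divided into equal slices at the stated Δz and each level perimeter traced with G1 moves after a G0 lift.

; perimeter-only toolpath
G21 ; units = mm
G90 ; absolute positioning
G28 ; home
; layer 1
G0 Z6.8
G0 X8.0 Y4.0
G1 X7.2 Y6.4
G1 X5.2 Y7.8
G1 X2.8 Y7.8
G1 X0.8 Y6.4
G1 X0.0 Y4.0
G1 X0.8 Y1.6
G1 X2.8 Y0.2
G1 X5.2 Y0.2
G1 X7.2 Y1.6
G1 X8.0 Y4.0
; layer 2
G0 Z13.5
G0 X8.0 Y4.0
G1 X7.2 Y6.4
G1 X5.2 Y7.8
G1 X2.8 Y7.8
G1 X0.8 Y6.4
G1 X0.0 Y4.0
G1 X0.8 Y1.6
G1 X2.8 Y0.2
G1 X5.2 Y0.2
G1 X7.2 Y1.6
G1 X8.0 Y4.0
; layer 3
G0 Z20.2
G0 X8.0 Y4.0
G1 X7.2 Y6.4
G1 X5.2 Y7.8
G1 X2.8 Y7.8
G1 X0.8 Y6.4
G1 X0.0 Y4.0
G1 X0.8 Y1.6
G1 X2.8 Y0.2
G1 X5.2 Y0.2
G1 X7.2 Y1.6
G1 X8.0 Y4.0
; layer 4
G0 Z27.0
G0 X8.0 Y4.0
G1 X7.2 Y6.4
G1 X5.2 Y7.8
G1 X2.8 Y7.8
G1 X0.8 Y6.4
G1 X0.0 Y4.0
G1 X0.8 Y1.6
G1 X2.8 Y0.2
G1 X5.2 Y0.2
G1 X7.2 Y1.6
G1 X8.0 Y4.0
M2 ; end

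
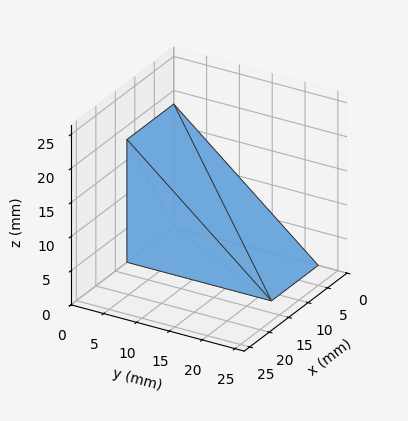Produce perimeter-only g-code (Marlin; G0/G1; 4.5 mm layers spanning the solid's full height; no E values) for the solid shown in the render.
Reading the render: the shape is a wedge (ramp): 12 × 22 mm base, rising to 18 mm along the y=0 edge and sloping linearly to z=0 at y=22 (dimensions read to the nearest mm from the axis ticks). For the g-code, the solid's height is divided into equal slices at the stated Δz and each level perimeter traced with G1 moves after a G0 lift.

; perimeter-only toolpath
G21 ; units = mm
G90 ; absolute positioning
G28 ; home
; layer 1
G0 Z4.5
G0 X0.0 Y0.0
G1 X12.0 Y0.0
G1 X12.0 Y16.5
G1 X0.0 Y16.5
G1 X0.0 Y0.0
; layer 2
G0 Z9.0
G0 X0.0 Y0.0
G1 X12.0 Y0.0
G1 X12.0 Y11.0
G1 X0.0 Y11.0
G1 X0.0 Y0.0
; layer 3
G0 Z13.5
G0 X0.0 Y0.0
G1 X12.0 Y0.0
G1 X12.0 Y5.5
G1 X0.0 Y5.5
G1 X0.0 Y0.0
M2 ; end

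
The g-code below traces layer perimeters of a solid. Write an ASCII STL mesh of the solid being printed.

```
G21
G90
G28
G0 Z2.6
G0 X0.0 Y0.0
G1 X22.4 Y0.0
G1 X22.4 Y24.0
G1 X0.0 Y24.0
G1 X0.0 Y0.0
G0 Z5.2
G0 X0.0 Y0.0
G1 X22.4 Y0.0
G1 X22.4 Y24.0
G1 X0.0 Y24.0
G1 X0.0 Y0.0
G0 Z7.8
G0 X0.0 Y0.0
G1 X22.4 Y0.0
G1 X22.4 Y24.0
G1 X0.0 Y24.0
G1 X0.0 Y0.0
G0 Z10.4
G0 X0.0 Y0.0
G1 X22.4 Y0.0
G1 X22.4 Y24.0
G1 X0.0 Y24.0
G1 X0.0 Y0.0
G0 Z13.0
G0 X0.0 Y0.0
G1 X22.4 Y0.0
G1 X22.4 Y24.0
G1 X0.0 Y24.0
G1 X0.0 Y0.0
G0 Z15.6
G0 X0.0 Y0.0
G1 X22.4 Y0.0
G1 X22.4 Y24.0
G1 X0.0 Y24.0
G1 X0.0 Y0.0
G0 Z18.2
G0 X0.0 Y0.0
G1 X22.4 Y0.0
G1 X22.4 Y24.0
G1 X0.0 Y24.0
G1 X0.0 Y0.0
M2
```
solid part
  facet normal 0.0000 0.0000 -1.0000
    outer loop
      vertex 22.4 24.0 0.0
      vertex 22.4 0.0 0.0
      vertex 0.0 0.0 0.0
    endloop
  endfacet
  facet normal 0.0000 0.0000 -1.0000
    outer loop
      vertex 0.0 24.0 0.0
      vertex 22.4 24.0 0.0
      vertex 0.0 0.0 0.0
    endloop
  endfacet
  facet normal 0.0000 0.0000 1.0000
    outer loop
      vertex 0.0 0.0 18.2
      vertex 22.4 0.0 18.2
      vertex 22.4 24.0 18.2
    endloop
  endfacet
  facet normal 0.0000 0.0000 1.0000
    outer loop
      vertex 0.0 0.0 18.2
      vertex 22.4 24.0 18.2
      vertex 0.0 24.0 18.2
    endloop
  endfacet
  facet normal 0.0000 -1.0000 0.0000
    outer loop
      vertex 0.0 0.0 0.0
      vertex 22.4 0.0 0.0
      vertex 22.4 0.0 18.2
    endloop
  endfacet
  facet normal 0.0000 -1.0000 0.0000
    outer loop
      vertex 0.0 0.0 0.0
      vertex 22.4 0.0 18.2
      vertex 0.0 0.0 18.2
    endloop
  endfacet
  facet normal 0.0000 1.0000 0.0000
    outer loop
      vertex 22.4 24.0 18.2
      vertex 22.4 24.0 0.0
      vertex 0.0 24.0 0.0
    endloop
  endfacet
  facet normal 0.0000 1.0000 0.0000
    outer loop
      vertex 0.0 24.0 18.2
      vertex 22.4 24.0 18.2
      vertex 0.0 24.0 0.0
    endloop
  endfacet
  facet normal -1.0000 0.0000 0.0000
    outer loop
      vertex 0.0 24.0 18.2
      vertex 0.0 24.0 0.0
      vertex 0.0 0.0 0.0
    endloop
  endfacet
  facet normal -1.0000 0.0000 0.0000
    outer loop
      vertex 0.0 0.0 18.2
      vertex 0.0 24.0 18.2
      vertex 0.0 0.0 0.0
    endloop
  endfacet
  facet normal 1.0000 0.0000 0.0000
    outer loop
      vertex 22.4 0.0 0.0
      vertex 22.4 24.0 0.0
      vertex 22.4 24.0 18.2
    endloop
  endfacet
  facet normal 1.0000 0.0000 0.0000
    outer loop
      vertex 22.4 0.0 0.0
      vertex 22.4 24.0 18.2
      vertex 22.4 0.0 18.2
    endloop
  endfacet
endsolid part

The G0 Z moves step by Δz≈2.6 mm. Every layer's G1 loop is the same polygon, so the solid is a straight extrusion of it from z=0 to z≈18.2. Closing with flat bottom and top caps and triangulating gives 12 facets — a rectangular box, roughly 22.4 × 24 mm footprint and 18.2 mm tall.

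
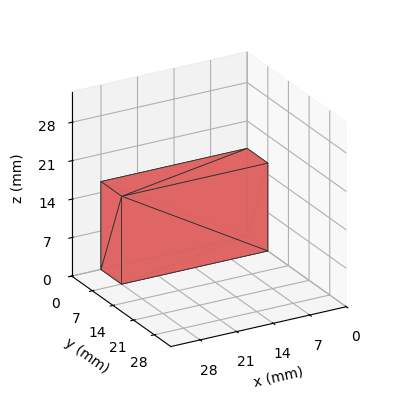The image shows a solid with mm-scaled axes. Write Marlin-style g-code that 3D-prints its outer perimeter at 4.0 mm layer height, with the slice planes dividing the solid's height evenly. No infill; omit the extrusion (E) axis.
Reading the render: the shape is a rectangular box, roughly 28 × 7 mm footprint and 16 mm tall (dimensions read to the nearest mm from the axis ticks). For the g-code, the solid's height is divided into equal slices at the stated Δz and each level perimeter traced with G1 moves after a G0 lift.

; perimeter-only toolpath
G21 ; units = mm
G90 ; absolute positioning
G28 ; home
; layer 1
G0 Z4.0
G0 X0.0 Y0.0
G1 X28.0 Y0.0
G1 X28.0 Y7.0
G1 X0.0 Y7.0
G1 X0.0 Y0.0
; layer 2
G0 Z8.0
G0 X0.0 Y0.0
G1 X28.0 Y0.0
G1 X28.0 Y7.0
G1 X0.0 Y7.0
G1 X0.0 Y0.0
; layer 3
G0 Z12.0
G0 X0.0 Y0.0
G1 X28.0 Y0.0
G1 X28.0 Y7.0
G1 X0.0 Y7.0
G1 X0.0 Y0.0
; layer 4
G0 Z16.0
G0 X0.0 Y0.0
G1 X28.0 Y0.0
G1 X28.0 Y7.0
G1 X0.0 Y7.0
G1 X0.0 Y0.0
M2 ; end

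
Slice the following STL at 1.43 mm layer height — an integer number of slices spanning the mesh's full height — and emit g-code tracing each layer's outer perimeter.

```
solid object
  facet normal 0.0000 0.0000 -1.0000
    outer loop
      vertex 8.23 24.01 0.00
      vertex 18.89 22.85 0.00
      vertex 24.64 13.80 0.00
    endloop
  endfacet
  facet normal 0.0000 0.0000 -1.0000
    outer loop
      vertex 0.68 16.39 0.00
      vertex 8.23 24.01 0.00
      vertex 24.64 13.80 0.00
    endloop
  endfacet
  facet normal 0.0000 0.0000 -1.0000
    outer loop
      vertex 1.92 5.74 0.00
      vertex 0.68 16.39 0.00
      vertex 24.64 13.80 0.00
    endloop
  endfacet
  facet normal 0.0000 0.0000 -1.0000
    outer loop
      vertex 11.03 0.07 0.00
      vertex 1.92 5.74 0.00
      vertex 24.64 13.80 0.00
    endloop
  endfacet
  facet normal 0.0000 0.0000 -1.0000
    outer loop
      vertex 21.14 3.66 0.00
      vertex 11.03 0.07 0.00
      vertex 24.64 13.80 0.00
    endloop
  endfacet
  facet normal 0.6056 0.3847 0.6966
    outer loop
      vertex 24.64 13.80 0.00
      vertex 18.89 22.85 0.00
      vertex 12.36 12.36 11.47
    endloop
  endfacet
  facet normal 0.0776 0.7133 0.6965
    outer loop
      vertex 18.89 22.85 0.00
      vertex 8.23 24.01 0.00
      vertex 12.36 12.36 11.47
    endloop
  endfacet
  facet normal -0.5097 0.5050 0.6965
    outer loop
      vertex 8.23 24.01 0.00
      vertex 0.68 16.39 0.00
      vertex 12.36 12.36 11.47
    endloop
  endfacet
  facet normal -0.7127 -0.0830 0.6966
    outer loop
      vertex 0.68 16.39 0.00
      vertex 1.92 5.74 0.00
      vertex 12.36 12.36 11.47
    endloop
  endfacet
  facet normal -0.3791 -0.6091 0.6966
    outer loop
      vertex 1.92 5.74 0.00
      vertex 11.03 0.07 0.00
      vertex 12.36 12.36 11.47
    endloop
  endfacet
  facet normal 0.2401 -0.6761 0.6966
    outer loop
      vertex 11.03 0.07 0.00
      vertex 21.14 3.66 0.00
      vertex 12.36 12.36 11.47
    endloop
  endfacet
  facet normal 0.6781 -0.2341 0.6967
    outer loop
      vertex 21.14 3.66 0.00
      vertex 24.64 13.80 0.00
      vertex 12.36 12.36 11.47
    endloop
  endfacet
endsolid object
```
; perimeter-only toolpath
G21 ; units = mm
G90 ; absolute positioning
G28 ; home
; layer 1
G0 Z1.43
G0 X23.11 Y13.62
G1 X18.07 Y21.54
G1 X8.75 Y22.55
G1 X2.14 Y15.89
G1 X3.22 Y6.57
G1 X11.20 Y1.61
G1 X20.04 Y4.75
G1 X23.11 Y13.62
; layer 2
G0 Z2.87
G0 X21.57 Y13.44
G1 X17.26 Y20.23
G1 X9.26 Y21.10
G1 X3.60 Y15.38
G1 X4.53 Y7.39
G1 X11.36 Y3.14
G1 X18.95 Y5.83
G1 X21.57 Y13.44
; layer 3
G0 Z4.30
G0 X20.04 Y13.26
G1 X16.44 Y18.92
G1 X9.78 Y19.64
G1 X5.06 Y14.88
G1 X5.83 Y8.22
G1 X11.53 Y4.68
G1 X17.85 Y6.92
G1 X20.04 Y13.26
; layer 4
G0 Z5.74
G0 X18.50 Y13.08
G1 X15.62 Y17.61
G1 X10.29 Y18.19
G1 X6.52 Y14.38
G1 X7.14 Y9.05
G1 X11.70 Y6.21
G1 X16.75 Y8.01
G1 X18.50 Y13.08
; layer 5
G0 Z7.17
G0 X16.96 Y12.90
G1 X14.81 Y16.29
G1 X10.81 Y16.73
G1 X7.98 Y13.87
G1 X8.45 Y9.88
G1 X11.86 Y7.75
G1 X15.65 Y9.10
G1 X16.96 Y12.90
; layer 6
G0 Z8.60
G0 X15.43 Y12.72
G1 X13.99 Y14.98
G1 X11.33 Y15.27
G1 X9.44 Y13.37
G1 X9.75 Y10.71
G1 X12.03 Y9.29
G1 X14.55 Y10.18
G1 X15.43 Y12.72
; layer 7
G0 Z10.04
G0 X13.89 Y12.54
G1 X13.18 Y13.67
G1 X11.84 Y13.82
G1 X10.90 Y12.86
G1 X11.05 Y11.53
G1 X12.19 Y10.82
G1 X13.46 Y11.27
G1 X13.89 Y12.54
M2 ; end

The solid is a regular 7-sided pyramid, base circumscribed radius ≈ 12.4 mm, apex at z ≈ 11.5 mm. Slicing at Δz = 1.43 mm — 8 equal slices spanning the solid's height, so layer i sits at z = i·h/8 — gives 7 non-empty perimeters. Each is a 7-segment closed polygon; G0 lifts to the layer z and rapids to the start vertex, then G1 traces the edges. The cross-section shrinks linearly with z (the slice at the apex is degenerate and omitted).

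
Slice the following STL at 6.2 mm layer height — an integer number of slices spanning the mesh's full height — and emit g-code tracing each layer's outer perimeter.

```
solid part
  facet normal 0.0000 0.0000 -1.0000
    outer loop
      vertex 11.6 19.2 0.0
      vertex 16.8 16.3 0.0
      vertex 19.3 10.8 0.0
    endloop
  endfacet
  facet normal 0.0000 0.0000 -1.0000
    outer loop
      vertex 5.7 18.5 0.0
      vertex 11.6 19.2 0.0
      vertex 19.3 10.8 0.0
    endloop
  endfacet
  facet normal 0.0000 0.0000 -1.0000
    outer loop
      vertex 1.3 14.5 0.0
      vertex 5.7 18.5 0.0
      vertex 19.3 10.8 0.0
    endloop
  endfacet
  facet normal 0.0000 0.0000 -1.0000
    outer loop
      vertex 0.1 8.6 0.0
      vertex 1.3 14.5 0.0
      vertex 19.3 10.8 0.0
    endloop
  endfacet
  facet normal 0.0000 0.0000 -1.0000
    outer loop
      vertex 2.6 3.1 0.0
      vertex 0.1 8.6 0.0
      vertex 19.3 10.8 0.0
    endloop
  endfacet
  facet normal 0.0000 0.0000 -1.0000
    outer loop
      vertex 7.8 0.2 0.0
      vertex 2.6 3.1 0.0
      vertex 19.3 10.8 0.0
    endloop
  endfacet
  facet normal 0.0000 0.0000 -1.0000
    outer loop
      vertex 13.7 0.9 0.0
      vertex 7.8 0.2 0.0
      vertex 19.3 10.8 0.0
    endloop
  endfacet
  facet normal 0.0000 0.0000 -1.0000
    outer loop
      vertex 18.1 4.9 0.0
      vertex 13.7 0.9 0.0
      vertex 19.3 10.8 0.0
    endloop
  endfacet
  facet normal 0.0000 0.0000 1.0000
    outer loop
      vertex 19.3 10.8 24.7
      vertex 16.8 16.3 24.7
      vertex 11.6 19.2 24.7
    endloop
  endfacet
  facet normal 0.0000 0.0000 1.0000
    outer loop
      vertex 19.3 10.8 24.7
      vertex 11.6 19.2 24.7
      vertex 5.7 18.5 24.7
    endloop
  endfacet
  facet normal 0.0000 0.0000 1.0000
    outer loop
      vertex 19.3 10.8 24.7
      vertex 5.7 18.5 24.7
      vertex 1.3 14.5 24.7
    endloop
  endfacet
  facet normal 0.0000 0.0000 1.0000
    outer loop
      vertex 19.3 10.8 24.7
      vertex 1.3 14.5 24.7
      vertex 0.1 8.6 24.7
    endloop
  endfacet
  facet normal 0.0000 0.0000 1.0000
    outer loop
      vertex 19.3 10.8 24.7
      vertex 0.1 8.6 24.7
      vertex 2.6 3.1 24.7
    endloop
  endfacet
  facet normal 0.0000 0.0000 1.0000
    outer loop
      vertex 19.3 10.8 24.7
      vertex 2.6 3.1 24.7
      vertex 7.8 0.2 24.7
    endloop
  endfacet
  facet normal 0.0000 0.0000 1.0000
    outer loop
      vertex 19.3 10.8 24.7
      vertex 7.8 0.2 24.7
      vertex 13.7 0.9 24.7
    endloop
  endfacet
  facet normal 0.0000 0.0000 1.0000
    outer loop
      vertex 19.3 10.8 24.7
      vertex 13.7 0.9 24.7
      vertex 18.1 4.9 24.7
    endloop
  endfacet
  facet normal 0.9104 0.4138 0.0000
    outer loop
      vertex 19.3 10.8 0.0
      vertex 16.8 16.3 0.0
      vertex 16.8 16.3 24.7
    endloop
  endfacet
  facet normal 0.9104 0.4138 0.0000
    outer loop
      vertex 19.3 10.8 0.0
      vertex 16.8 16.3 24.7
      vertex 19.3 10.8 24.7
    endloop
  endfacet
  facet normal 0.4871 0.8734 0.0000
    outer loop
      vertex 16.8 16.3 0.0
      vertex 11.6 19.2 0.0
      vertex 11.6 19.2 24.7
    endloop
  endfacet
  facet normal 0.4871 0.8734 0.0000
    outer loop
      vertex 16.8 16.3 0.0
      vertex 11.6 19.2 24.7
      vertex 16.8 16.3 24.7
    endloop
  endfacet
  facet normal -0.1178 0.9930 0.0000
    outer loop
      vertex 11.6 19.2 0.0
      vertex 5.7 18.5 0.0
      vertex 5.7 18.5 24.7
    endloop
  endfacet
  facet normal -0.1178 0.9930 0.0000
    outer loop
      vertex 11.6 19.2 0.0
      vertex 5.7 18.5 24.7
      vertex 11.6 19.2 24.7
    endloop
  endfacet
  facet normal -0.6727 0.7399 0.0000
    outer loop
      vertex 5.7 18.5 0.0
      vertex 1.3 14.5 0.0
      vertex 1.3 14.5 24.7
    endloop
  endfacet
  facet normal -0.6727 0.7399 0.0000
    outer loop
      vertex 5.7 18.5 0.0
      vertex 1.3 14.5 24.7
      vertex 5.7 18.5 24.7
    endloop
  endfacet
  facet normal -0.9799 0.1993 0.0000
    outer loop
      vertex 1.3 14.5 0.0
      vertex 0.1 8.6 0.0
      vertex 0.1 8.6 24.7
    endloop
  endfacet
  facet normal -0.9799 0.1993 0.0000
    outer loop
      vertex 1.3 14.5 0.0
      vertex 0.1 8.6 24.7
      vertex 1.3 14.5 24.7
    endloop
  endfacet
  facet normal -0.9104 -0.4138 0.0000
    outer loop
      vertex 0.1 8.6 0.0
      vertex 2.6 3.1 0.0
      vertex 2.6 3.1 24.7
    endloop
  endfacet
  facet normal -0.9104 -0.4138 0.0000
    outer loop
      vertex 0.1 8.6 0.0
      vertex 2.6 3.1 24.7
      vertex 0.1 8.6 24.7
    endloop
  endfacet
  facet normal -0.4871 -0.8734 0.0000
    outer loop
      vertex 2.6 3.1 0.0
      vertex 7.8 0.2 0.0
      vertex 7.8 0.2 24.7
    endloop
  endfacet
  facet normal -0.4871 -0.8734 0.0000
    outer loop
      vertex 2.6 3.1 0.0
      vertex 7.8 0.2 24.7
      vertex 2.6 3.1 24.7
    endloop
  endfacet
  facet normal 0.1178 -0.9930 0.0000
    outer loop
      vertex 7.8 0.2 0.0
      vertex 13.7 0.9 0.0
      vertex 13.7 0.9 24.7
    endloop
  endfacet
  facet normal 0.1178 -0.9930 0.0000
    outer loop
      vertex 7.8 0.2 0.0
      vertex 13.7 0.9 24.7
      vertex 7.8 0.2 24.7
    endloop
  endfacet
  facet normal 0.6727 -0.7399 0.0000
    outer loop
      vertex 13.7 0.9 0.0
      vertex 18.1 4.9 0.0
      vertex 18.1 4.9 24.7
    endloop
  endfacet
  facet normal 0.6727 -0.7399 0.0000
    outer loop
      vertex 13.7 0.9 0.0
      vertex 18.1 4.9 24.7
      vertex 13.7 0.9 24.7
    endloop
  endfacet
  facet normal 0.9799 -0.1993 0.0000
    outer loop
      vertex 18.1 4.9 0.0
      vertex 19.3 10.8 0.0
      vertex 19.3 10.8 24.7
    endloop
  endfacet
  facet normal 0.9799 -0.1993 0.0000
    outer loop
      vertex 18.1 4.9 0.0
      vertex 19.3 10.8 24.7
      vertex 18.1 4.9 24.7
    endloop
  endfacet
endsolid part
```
; perimeter-only toolpath
G21 ; units = mm
G90 ; absolute positioning
G28 ; home
; layer 1
G0 Z6.2
G0 X19.3 Y10.8
G1 X16.8 Y16.3
G1 X11.6 Y19.2
G1 X5.7 Y18.5
G1 X1.3 Y14.5
G1 X0.1 Y8.6
G1 X2.6 Y3.1
G1 X7.8 Y0.2
G1 X13.7 Y0.9
G1 X18.1 Y4.9
G1 X19.3 Y10.8
; layer 2
G0 Z12.3
G0 X19.3 Y10.8
G1 X16.8 Y16.3
G1 X11.6 Y19.2
G1 X5.7 Y18.5
G1 X1.3 Y14.5
G1 X0.1 Y8.6
G1 X2.6 Y3.1
G1 X7.8 Y0.2
G1 X13.7 Y0.9
G1 X18.1 Y4.9
G1 X19.3 Y10.8
; layer 3
G0 Z18.5
G0 X19.3 Y10.8
G1 X16.8 Y16.3
G1 X11.6 Y19.2
G1 X5.7 Y18.5
G1 X1.3 Y14.5
G1 X0.1 Y8.6
G1 X2.6 Y3.1
G1 X7.8 Y0.2
G1 X13.7 Y0.9
G1 X18.1 Y4.9
G1 X19.3 Y10.8
; layer 4
G0 Z24.7
G0 X19.3 Y10.8
G1 X16.8 Y16.3
G1 X11.6 Y19.2
G1 X5.7 Y18.5
G1 X1.3 Y14.5
G1 X0.1 Y8.6
G1 X2.6 Y3.1
G1 X7.8 Y0.2
G1 X13.7 Y0.9
G1 X18.1 Y4.9
G1 X19.3 Y10.8
M2 ; end

The solid is a regular 10-sided prism (a cylinder approximated with 10 flat sides), circumscribed radius ≈ 9.7 mm, height ≈ 24.7 mm. Slicing at Δz = 6.2 mm — 4 equal slices spanning the solid's height, so layer i sits at z = i·h/4 — gives 4 non-empty perimeters. Each is a 10-segment closed polygon; G0 lifts to the layer z and rapids to the start vertex, then G1 traces the edges.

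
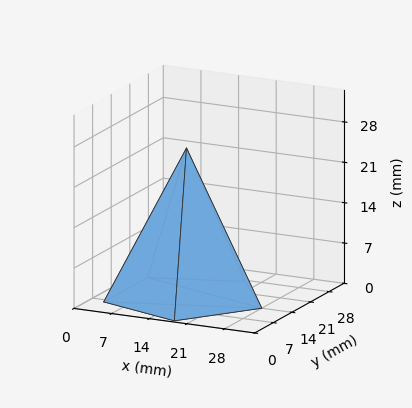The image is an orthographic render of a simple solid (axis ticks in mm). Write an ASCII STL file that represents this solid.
Reading the render: the shape is a regular 5-sided pyramid, base circumscribed radius ≈ 14 mm, apex at z ≈ 26 mm (dimensions read to the nearest mm from the axis ticks). For the STL, each face is triangulated and given an outward normal.

solid part
  facet normal 0.0000 0.0000 -1.0000
    outer loop
      vertex 2.674 22.229 0.000
      vertex 18.326 27.315 0.000
      vertex 28.000 14.000 0.000
    endloop
  endfacet
  facet normal 0.0000 0.0000 -1.0000
    outer loop
      vertex 2.674 5.771 0.000
      vertex 2.674 22.229 0.000
      vertex 28.000 14.000 0.000
    endloop
  endfacet
  facet normal 0.0000 0.0000 -1.0000
    outer loop
      vertex 18.326 0.685 0.000
      vertex 2.674 5.771 0.000
      vertex 28.000 14.000 0.000
    endloop
  endfacet
  facet normal 0.7417 0.5389 0.3994
    outer loop
      vertex 28.000 14.000 0.000
      vertex 18.326 27.315 0.000
      vertex 14.000 14.000 26.000
    endloop
  endfacet
  facet normal -0.2833 0.8719 0.3994
    outer loop
      vertex 18.326 27.315 0.000
      vertex 2.674 22.229 0.000
      vertex 14.000 14.000 26.000
    endloop
  endfacet
  facet normal -0.9168 0.0000 0.3994
    outer loop
      vertex 2.674 22.229 0.000
      vertex 2.674 5.771 0.000
      vertex 14.000 14.000 26.000
    endloop
  endfacet
  facet normal -0.2833 -0.8719 0.3994
    outer loop
      vertex 2.674 5.771 0.000
      vertex 18.326 0.685 0.000
      vertex 14.000 14.000 26.000
    endloop
  endfacet
  facet normal 0.7417 -0.5389 0.3994
    outer loop
      vertex 18.326 0.685 0.000
      vertex 28.000 14.000 0.000
      vertex 14.000 14.000 26.000
    endloop
  endfacet
endsolid part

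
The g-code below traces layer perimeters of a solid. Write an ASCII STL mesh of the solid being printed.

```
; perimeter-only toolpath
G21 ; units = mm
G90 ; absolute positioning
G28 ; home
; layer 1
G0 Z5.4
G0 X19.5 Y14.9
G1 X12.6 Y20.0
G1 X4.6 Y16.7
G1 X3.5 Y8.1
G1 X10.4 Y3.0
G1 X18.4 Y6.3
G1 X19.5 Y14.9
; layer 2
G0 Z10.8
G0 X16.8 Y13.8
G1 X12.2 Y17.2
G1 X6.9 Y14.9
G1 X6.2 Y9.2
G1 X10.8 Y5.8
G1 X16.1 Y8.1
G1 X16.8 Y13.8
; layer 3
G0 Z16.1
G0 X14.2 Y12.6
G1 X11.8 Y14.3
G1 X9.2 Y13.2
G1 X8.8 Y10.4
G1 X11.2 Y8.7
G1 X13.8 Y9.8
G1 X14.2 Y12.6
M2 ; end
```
solid part
  facet normal 0.0000 0.0000 -1.0000
    outer loop
      vertex 2.3 18.4 0.0
      vertex 12.9 22.9 0.0
      vertex 22.1 16.0 0.0
    endloop
  endfacet
  facet normal 0.0000 0.0000 -1.0000
    outer loop
      vertex 0.9 7.0 0.0
      vertex 2.3 18.4 0.0
      vertex 22.1 16.0 0.0
    endloop
  endfacet
  facet normal 0.0000 0.0000 -1.0000
    outer loop
      vertex 10.1 0.1 0.0
      vertex 0.9 7.0 0.0
      vertex 22.1 16.0 0.0
    endloop
  endfacet
  facet normal 0.0000 0.0000 -1.0000
    outer loop
      vertex 20.7 4.6 0.0
      vertex 10.1 0.1 0.0
      vertex 22.1 16.0 0.0
    endloop
  endfacet
  facet normal 0.5444 0.7259 0.4203
    outer loop
      vertex 22.1 16.0 0.0
      vertex 12.9 22.9 0.0
      vertex 11.5 11.5 21.5
    endloop
  endfacet
  facet normal -0.3547 0.8354 0.4199
    outer loop
      vertex 12.9 22.9 0.0
      vertex 2.3 18.4 0.0
      vertex 11.5 11.5 21.5
    endloop
  endfacet
  facet normal -0.9004 0.1106 0.4208
    outer loop
      vertex 2.3 18.4 0.0
      vertex 0.9 7.0 0.0
      vertex 11.5 11.5 21.5
    endloop
  endfacet
  facet normal -0.5444 -0.7259 0.4203
    outer loop
      vertex 0.9 7.0 0.0
      vertex 10.1 0.1 0.0
      vertex 11.5 11.5 21.5
    endloop
  endfacet
  facet normal 0.3547 -0.8354 0.4199
    outer loop
      vertex 10.1 0.1 0.0
      vertex 20.7 4.6 0.0
      vertex 11.5 11.5 21.5
    endloop
  endfacet
  facet normal 0.9004 -0.1106 0.4208
    outer loop
      vertex 20.7 4.6 0.0
      vertex 22.1 16.0 0.0
      vertex 11.5 11.5 21.5
    endloop
  endfacet
endsolid part

The G0 Z moves step by Δz≈5.4 mm. The G1 loops shrink linearly with z, so the solid tapers from its base footprint up to z≈21.5. Closing with a flat bottom cap and the tapered top and triangulating gives 10 facets — a regular 6-sided pyramid, base circumscribed radius ≈ 11.5 mm, apex at z ≈ 21.5 mm.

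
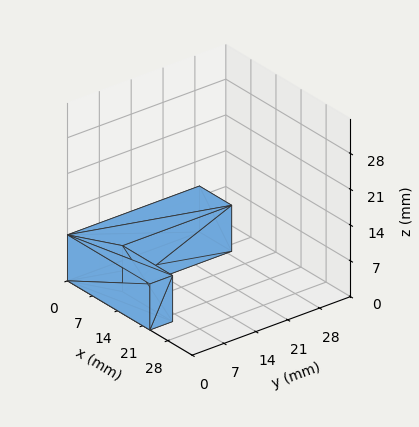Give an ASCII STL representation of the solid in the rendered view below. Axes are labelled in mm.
Reading the render: the shape is an L-shaped prism: outer 23 × 29 mm, arm thicknesses ≈ 5 mm (horizontal) and 9 mm (vertical), extruded 9 mm in z (dimensions read to the nearest mm from the axis ticks). For the STL, each face is triangulated and given an outward normal.

solid part
  facet normal 0.0000 0.0000 -1.0000
    outer loop
      vertex 23.0 5.0 0.0
      vertex 23.0 0.0 0.0
      vertex 0.0 0.0 0.0
    endloop
  endfacet
  facet normal 0.0000 0.0000 -1.0000
    outer loop
      vertex 9.0 5.0 0.0
      vertex 23.0 5.0 0.0
      vertex 0.0 0.0 0.0
    endloop
  endfacet
  facet normal 0.0000 0.0000 -1.0000
    outer loop
      vertex 9.0 29.0 0.0
      vertex 9.0 5.0 0.0
      vertex 0.0 0.0 0.0
    endloop
  endfacet
  facet normal 0.0000 0.0000 -1.0000
    outer loop
      vertex 0.0 29.0 0.0
      vertex 9.0 29.0 0.0
      vertex 0.0 0.0 0.0
    endloop
  endfacet
  facet normal 0.0000 0.0000 1.0000
    outer loop
      vertex 0.0 0.0 9.0
      vertex 23.0 0.0 9.0
      vertex 23.0 5.0 9.0
    endloop
  endfacet
  facet normal 0.0000 0.0000 1.0000
    outer loop
      vertex 0.0 0.0 9.0
      vertex 23.0 5.0 9.0
      vertex 9.0 5.0 9.0
    endloop
  endfacet
  facet normal 0.0000 0.0000 1.0000
    outer loop
      vertex 0.0 0.0 9.0
      vertex 9.0 5.0 9.0
      vertex 9.0 29.0 9.0
    endloop
  endfacet
  facet normal 0.0000 0.0000 1.0000
    outer loop
      vertex 0.0 0.0 9.0
      vertex 9.0 29.0 9.0
      vertex 0.0 29.0 9.0
    endloop
  endfacet
  facet normal 0.0000 -1.0000 0.0000
    outer loop
      vertex 0.0 0.0 0.0
      vertex 23.0 0.0 0.0
      vertex 23.0 0.0 9.0
    endloop
  endfacet
  facet normal 0.0000 -1.0000 0.0000
    outer loop
      vertex 0.0 0.0 0.0
      vertex 23.0 0.0 9.0
      vertex 0.0 0.0 9.0
    endloop
  endfacet
  facet normal 1.0000 0.0000 0.0000
    outer loop
      vertex 23.0 0.0 0.0
      vertex 23.0 5.0 0.0
      vertex 23.0 5.0 9.0
    endloop
  endfacet
  facet normal 1.0000 0.0000 0.0000
    outer loop
      vertex 23.0 0.0 0.0
      vertex 23.0 5.0 9.0
      vertex 23.0 0.0 9.0
    endloop
  endfacet
  facet normal 0.0000 1.0000 0.0000
    outer loop
      vertex 23.0 5.0 0.0
      vertex 9.0 5.0 0.0
      vertex 9.0 5.0 9.0
    endloop
  endfacet
  facet normal 0.0000 1.0000 0.0000
    outer loop
      vertex 23.0 5.0 0.0
      vertex 9.0 5.0 9.0
      vertex 23.0 5.0 9.0
    endloop
  endfacet
  facet normal 1.0000 0.0000 0.0000
    outer loop
      vertex 9.0 5.0 0.0
      vertex 9.0 29.0 0.0
      vertex 9.0 29.0 9.0
    endloop
  endfacet
  facet normal 1.0000 0.0000 0.0000
    outer loop
      vertex 9.0 5.0 0.0
      vertex 9.0 29.0 9.0
      vertex 9.0 5.0 9.0
    endloop
  endfacet
  facet normal 0.0000 1.0000 0.0000
    outer loop
      vertex 9.0 29.0 0.0
      vertex 0.0 29.0 0.0
      vertex 0.0 29.0 9.0
    endloop
  endfacet
  facet normal 0.0000 1.0000 0.0000
    outer loop
      vertex 9.0 29.0 0.0
      vertex 0.0 29.0 9.0
      vertex 9.0 29.0 9.0
    endloop
  endfacet
  facet normal -1.0000 0.0000 0.0000
    outer loop
      vertex 0.0 29.0 0.0
      vertex 0.0 0.0 0.0
      vertex 0.0 0.0 9.0
    endloop
  endfacet
  facet normal -1.0000 0.0000 0.0000
    outer loop
      vertex 0.0 29.0 0.0
      vertex 0.0 0.0 9.0
      vertex 0.0 29.0 9.0
    endloop
  endfacet
endsolid part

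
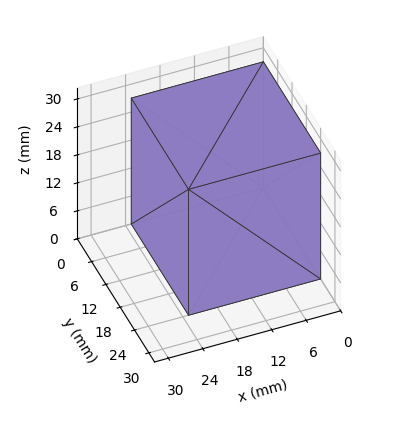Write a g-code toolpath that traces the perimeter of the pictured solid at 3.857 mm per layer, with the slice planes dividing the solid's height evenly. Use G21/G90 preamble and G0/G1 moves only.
Reading the render: the shape is a rectangular box, roughly 23 × 24 mm footprint and 27 mm tall (dimensions read to the nearest mm from the axis ticks). For the g-code, the solid's height is divided into equal slices at the stated Δz and each level perimeter traced with G1 moves after a G0 lift.

; perimeter-only toolpath
G21 ; units = mm
G90 ; absolute positioning
G28 ; home
; layer 1
G0 Z3.857
G0 X0.000 Y0.000
G1 X23.000 Y0.000
G1 X23.000 Y24.000
G1 X0.000 Y24.000
G1 X0.000 Y0.000
; layer 2
G0 Z7.714
G0 X0.000 Y0.000
G1 X23.000 Y0.000
G1 X23.000 Y24.000
G1 X0.000 Y24.000
G1 X0.000 Y0.000
; layer 3
G0 Z11.571
G0 X0.000 Y0.000
G1 X23.000 Y0.000
G1 X23.000 Y24.000
G1 X0.000 Y24.000
G1 X0.000 Y0.000
; layer 4
G0 Z15.429
G0 X0.000 Y0.000
G1 X23.000 Y0.000
G1 X23.000 Y24.000
G1 X0.000 Y24.000
G1 X0.000 Y0.000
; layer 5
G0 Z19.286
G0 X0.000 Y0.000
G1 X23.000 Y0.000
G1 X23.000 Y24.000
G1 X0.000 Y24.000
G1 X0.000 Y0.000
; layer 6
G0 Z23.143
G0 X0.000 Y0.000
G1 X23.000 Y0.000
G1 X23.000 Y24.000
G1 X0.000 Y24.000
G1 X0.000 Y0.000
; layer 7
G0 Z27.000
G0 X0.000 Y0.000
G1 X23.000 Y0.000
G1 X23.000 Y24.000
G1 X0.000 Y24.000
G1 X0.000 Y0.000
M2 ; end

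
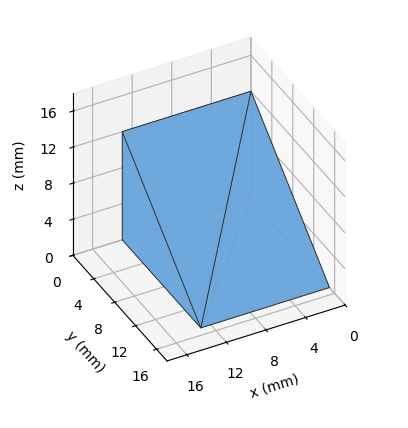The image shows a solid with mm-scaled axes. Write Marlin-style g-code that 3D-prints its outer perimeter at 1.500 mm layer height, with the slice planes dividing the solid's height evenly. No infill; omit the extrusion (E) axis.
Reading the render: the shape is a wedge (ramp): 13 × 15 mm base, rising to 12 mm along the y=0 edge and sloping linearly to z=0 at y=15 (dimensions read to the nearest mm from the axis ticks). For the g-code, the solid's height is divided into equal slices at the stated Δz and each level perimeter traced with G1 moves after a G0 lift.

; perimeter-only toolpath
G21 ; units = mm
G90 ; absolute positioning
G28 ; home
; layer 1
G0 Z1.500
G0 X0.000 Y0.000
G1 X13.000 Y0.000
G1 X13.000 Y13.125
G1 X0.000 Y13.125
G1 X0.000 Y0.000
; layer 2
G0 Z3.000
G0 X0.000 Y0.000
G1 X13.000 Y0.000
G1 X13.000 Y11.250
G1 X0.000 Y11.250
G1 X0.000 Y0.000
; layer 3
G0 Z4.500
G0 X0.000 Y0.000
G1 X13.000 Y0.000
G1 X13.000 Y9.375
G1 X0.000 Y9.375
G1 X0.000 Y0.000
; layer 4
G0 Z6.000
G0 X0.000 Y0.000
G1 X13.000 Y0.000
G1 X13.000 Y7.500
G1 X0.000 Y7.500
G1 X0.000 Y0.000
; layer 5
G0 Z7.500
G0 X0.000 Y0.000
G1 X13.000 Y0.000
G1 X13.000 Y5.625
G1 X0.000 Y5.625
G1 X0.000 Y0.000
; layer 6
G0 Z9.000
G0 X0.000 Y0.000
G1 X13.000 Y0.000
G1 X13.000 Y3.750
G1 X0.000 Y3.750
G1 X0.000 Y0.000
; layer 7
G0 Z10.500
G0 X0.000 Y0.000
G1 X13.000 Y0.000
G1 X13.000 Y1.875
G1 X0.000 Y1.875
G1 X0.000 Y0.000
M2 ; end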